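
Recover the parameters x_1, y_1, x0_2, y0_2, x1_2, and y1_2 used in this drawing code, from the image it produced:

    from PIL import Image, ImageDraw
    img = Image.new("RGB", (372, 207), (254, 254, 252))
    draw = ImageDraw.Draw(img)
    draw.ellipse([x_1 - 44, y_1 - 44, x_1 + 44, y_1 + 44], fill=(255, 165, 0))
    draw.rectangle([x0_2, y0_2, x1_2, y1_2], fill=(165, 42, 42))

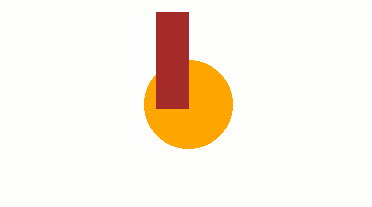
x_1 = 188
y_1 = 104
x0_2 = 156
y0_2 = 12
x1_2 = 188
y1_2 = 108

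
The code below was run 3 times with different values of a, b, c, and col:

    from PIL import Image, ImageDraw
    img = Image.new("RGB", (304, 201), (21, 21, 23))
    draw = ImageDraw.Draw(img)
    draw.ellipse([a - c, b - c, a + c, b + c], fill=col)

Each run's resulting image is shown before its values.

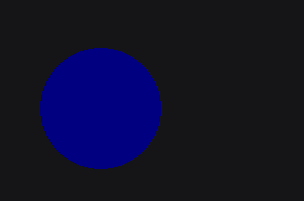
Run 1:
a = 100; b = 108; c = 60; col = 'navy'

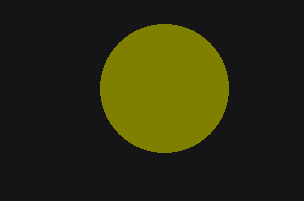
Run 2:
a = 164; b = 88; c = 64; col = 'olive'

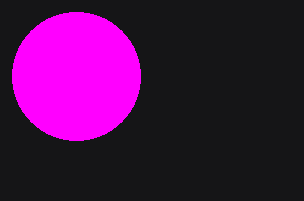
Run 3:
a = 76
b = 76
c = 64
col = 'magenta'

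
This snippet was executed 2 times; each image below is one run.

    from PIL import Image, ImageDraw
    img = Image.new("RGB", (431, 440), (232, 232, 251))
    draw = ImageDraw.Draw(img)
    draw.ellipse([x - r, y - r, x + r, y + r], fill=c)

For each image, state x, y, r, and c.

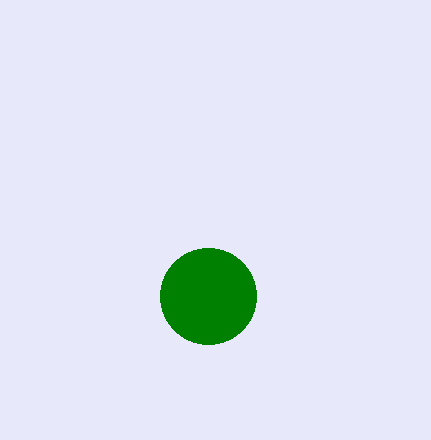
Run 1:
x = 208; y = 296; r = 48; c = 'green'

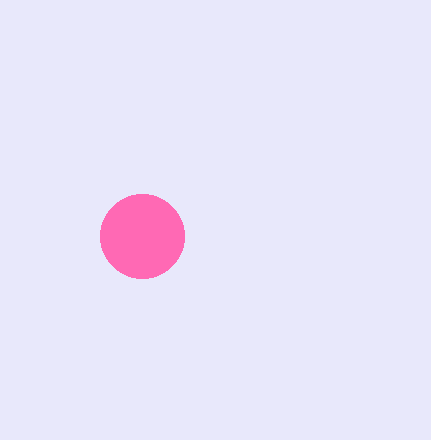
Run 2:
x = 142
y = 236
r = 42
c = 'hotpink'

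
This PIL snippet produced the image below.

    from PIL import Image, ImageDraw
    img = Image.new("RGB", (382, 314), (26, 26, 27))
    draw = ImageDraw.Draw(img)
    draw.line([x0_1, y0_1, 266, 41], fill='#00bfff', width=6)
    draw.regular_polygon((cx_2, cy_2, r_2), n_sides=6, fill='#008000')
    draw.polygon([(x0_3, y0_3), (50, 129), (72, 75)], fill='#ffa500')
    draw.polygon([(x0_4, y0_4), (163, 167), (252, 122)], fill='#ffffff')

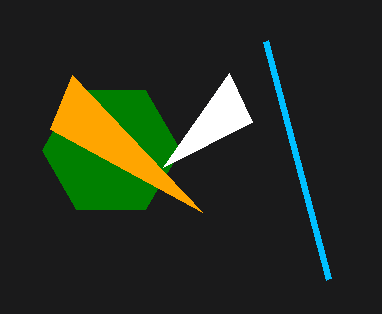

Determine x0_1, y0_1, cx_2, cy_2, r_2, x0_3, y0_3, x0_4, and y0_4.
x0_1 = 329; y0_1 = 279; cx_2 = 111; cy_2 = 150; r_2 = 69; x0_3 = 202; y0_3 = 212; x0_4 = 229; y0_4 = 73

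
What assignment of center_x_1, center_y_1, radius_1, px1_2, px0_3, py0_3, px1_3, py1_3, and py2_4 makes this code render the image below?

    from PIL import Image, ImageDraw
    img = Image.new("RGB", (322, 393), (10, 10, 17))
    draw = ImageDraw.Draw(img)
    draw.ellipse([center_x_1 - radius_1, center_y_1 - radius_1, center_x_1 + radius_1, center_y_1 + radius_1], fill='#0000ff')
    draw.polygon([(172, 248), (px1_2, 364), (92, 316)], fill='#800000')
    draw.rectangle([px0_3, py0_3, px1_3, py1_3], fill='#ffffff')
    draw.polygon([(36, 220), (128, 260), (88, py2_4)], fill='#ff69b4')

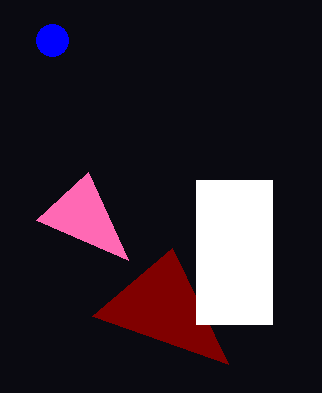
center_x_1 = 52; center_y_1 = 40; radius_1 = 16; px1_2 = 228; px0_3 = 196; py0_3 = 180; px1_3 = 272; py1_3 = 324; py2_4 = 172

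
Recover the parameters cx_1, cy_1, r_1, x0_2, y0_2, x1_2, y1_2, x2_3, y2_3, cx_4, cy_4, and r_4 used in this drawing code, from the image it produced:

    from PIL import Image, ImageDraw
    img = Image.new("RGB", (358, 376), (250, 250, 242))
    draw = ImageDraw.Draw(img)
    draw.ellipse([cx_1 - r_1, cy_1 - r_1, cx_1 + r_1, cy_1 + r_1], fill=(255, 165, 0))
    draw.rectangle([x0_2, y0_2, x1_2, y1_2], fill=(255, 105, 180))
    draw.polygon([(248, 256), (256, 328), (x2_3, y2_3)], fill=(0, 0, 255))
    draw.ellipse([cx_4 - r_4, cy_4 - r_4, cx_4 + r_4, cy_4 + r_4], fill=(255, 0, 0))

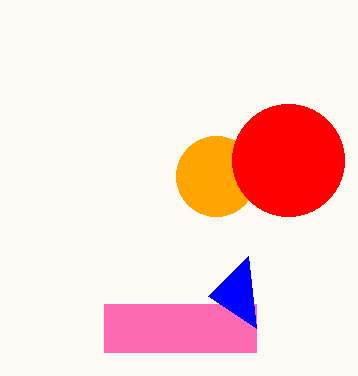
cx_1 = 216, cy_1 = 176, r_1 = 40, x0_2 = 104, y0_2 = 304, x1_2 = 256, y1_2 = 352, x2_3 = 208, y2_3 = 296, cx_4 = 288, cy_4 = 160, r_4 = 56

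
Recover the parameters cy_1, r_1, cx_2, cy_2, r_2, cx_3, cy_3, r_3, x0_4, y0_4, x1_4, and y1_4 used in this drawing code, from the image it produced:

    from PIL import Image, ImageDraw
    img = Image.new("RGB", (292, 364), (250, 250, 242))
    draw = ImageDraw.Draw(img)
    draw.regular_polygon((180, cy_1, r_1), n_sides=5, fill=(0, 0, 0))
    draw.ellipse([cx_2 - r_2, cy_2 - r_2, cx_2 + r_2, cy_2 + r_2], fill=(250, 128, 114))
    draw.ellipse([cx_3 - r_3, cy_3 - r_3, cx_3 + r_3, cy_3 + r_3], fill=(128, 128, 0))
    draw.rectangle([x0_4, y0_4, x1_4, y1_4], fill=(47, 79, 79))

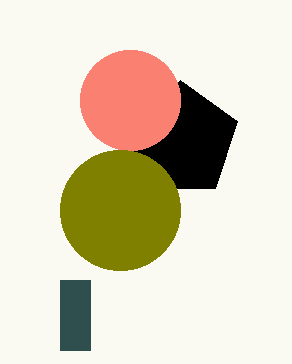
cy_1 = 140, r_1 = 60, cx_2 = 130, cy_2 = 100, r_2 = 50, cx_3 = 120, cy_3 = 210, r_3 = 60, x0_4 = 60, y0_4 = 280, x1_4 = 90, y1_4 = 350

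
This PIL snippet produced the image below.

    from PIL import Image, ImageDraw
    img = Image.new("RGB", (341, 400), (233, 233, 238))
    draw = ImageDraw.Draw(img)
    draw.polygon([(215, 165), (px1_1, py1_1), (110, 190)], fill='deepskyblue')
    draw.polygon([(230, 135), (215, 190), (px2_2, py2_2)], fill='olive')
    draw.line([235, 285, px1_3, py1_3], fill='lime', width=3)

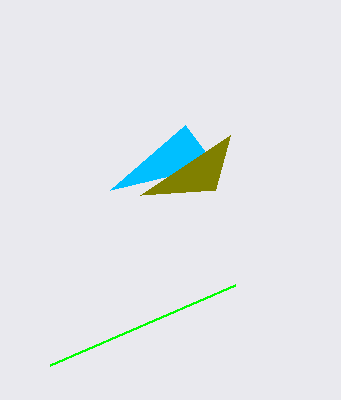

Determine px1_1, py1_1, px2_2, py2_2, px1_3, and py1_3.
px1_1 = 185, py1_1 = 125, px2_2 = 140, py2_2 = 195, px1_3 = 50, py1_3 = 365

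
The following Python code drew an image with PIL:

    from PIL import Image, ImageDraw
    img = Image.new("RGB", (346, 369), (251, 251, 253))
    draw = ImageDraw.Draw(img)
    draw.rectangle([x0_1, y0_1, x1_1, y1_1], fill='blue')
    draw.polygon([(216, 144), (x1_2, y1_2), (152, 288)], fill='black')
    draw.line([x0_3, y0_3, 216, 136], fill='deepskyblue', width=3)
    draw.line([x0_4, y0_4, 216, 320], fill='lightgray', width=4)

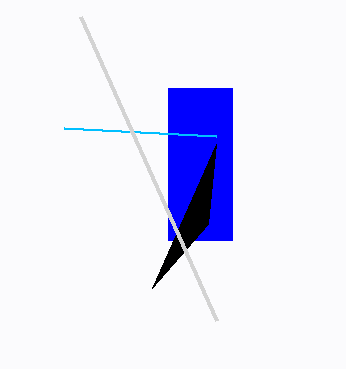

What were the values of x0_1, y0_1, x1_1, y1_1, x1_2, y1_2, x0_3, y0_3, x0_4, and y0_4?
x0_1 = 168, y0_1 = 88, x1_1 = 232, y1_1 = 240, x1_2 = 208, y1_2 = 224, x0_3 = 64, y0_3 = 128, x0_4 = 80, y0_4 = 16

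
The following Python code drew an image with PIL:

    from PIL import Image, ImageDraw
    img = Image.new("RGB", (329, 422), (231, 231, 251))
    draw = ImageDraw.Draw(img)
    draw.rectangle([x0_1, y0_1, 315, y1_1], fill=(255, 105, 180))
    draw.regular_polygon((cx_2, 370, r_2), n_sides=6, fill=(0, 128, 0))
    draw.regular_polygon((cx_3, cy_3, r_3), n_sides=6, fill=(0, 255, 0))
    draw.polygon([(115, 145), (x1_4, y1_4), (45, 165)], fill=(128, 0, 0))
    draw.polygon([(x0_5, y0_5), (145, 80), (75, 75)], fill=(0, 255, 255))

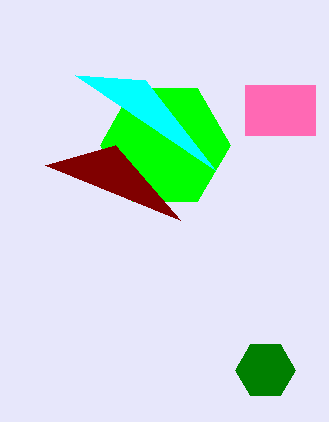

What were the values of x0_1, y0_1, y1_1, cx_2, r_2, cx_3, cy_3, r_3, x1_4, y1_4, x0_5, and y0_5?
x0_1 = 245; y0_1 = 85; y1_1 = 135; cx_2 = 265; r_2 = 30; cx_3 = 165; cy_3 = 145; r_3 = 65; x1_4 = 180; y1_4 = 220; x0_5 = 215; y0_5 = 170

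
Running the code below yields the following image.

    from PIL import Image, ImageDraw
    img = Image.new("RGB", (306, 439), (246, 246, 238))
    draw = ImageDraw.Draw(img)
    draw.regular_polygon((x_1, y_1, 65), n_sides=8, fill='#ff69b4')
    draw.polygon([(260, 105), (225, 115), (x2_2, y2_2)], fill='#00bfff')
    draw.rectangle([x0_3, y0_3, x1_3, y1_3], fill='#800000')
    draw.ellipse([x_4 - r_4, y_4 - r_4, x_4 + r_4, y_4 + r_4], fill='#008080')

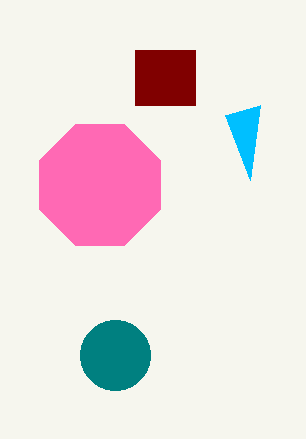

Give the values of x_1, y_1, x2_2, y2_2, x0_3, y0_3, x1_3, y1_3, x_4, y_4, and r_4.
x_1 = 100, y_1 = 185, x2_2 = 250, y2_2 = 180, x0_3 = 135, y0_3 = 50, x1_3 = 195, y1_3 = 105, x_4 = 115, y_4 = 355, r_4 = 35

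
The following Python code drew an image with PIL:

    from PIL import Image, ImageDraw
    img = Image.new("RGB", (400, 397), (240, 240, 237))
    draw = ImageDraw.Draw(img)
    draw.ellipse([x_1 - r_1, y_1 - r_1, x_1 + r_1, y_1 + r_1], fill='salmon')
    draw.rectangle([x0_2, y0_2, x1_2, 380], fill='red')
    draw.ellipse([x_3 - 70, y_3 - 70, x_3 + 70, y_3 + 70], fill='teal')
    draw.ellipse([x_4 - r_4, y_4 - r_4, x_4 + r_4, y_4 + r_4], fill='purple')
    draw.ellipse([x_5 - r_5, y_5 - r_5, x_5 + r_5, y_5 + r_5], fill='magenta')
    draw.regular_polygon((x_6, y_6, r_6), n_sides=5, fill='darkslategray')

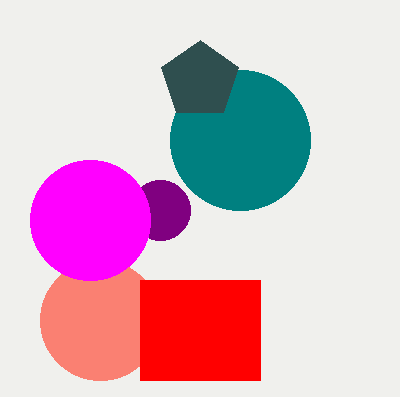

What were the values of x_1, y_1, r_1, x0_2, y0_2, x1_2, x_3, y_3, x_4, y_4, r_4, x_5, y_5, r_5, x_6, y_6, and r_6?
x_1 = 100
y_1 = 320
r_1 = 60
x0_2 = 140
y0_2 = 280
x1_2 = 260
x_3 = 240
y_3 = 140
x_4 = 160
y_4 = 210
r_4 = 30
x_5 = 90
y_5 = 220
r_5 = 60
x_6 = 200
y_6 = 80
r_6 = 40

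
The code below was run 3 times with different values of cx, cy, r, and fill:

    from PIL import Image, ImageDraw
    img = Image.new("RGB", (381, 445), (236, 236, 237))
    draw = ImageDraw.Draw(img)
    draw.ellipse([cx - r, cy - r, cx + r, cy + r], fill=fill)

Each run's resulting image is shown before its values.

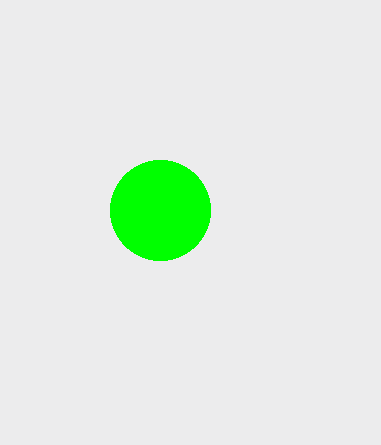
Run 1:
cx = 160
cy = 210
r = 50
fill = 'lime'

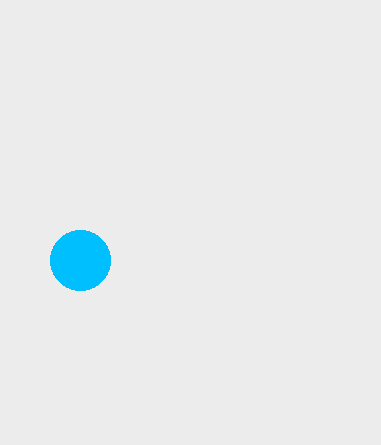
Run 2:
cx = 80; cy = 260; r = 30; fill = 'deepskyblue'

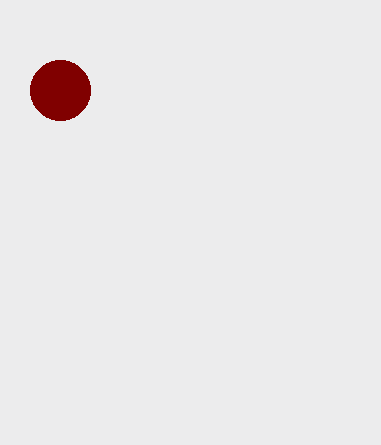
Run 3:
cx = 60, cy = 90, r = 30, fill = 'maroon'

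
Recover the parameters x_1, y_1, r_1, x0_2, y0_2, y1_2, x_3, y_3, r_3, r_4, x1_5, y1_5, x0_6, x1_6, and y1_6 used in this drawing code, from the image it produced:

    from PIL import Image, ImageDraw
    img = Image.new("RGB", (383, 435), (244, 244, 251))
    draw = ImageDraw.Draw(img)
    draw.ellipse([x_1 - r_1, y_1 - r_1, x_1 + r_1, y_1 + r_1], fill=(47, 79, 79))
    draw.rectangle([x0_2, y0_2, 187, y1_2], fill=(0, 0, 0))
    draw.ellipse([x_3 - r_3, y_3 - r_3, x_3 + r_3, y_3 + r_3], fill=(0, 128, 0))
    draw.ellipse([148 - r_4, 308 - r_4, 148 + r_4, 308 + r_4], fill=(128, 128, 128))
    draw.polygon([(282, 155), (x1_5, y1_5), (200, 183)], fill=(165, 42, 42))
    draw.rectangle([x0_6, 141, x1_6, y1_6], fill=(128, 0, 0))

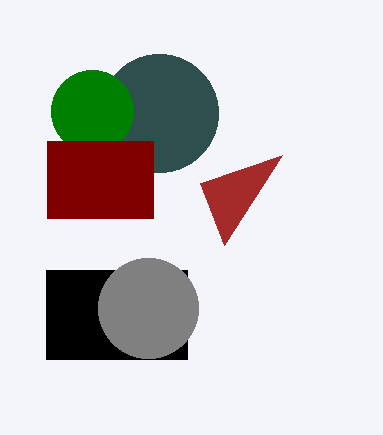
x_1 = 159; y_1 = 113; r_1 = 59; x0_2 = 46; y0_2 = 270; y1_2 = 359; x_3 = 92; y_3 = 111; r_3 = 41; r_4 = 50; x1_5 = 224; y1_5 = 245; x0_6 = 47; x1_6 = 153; y1_6 = 218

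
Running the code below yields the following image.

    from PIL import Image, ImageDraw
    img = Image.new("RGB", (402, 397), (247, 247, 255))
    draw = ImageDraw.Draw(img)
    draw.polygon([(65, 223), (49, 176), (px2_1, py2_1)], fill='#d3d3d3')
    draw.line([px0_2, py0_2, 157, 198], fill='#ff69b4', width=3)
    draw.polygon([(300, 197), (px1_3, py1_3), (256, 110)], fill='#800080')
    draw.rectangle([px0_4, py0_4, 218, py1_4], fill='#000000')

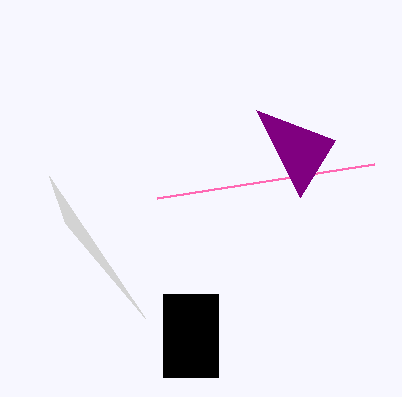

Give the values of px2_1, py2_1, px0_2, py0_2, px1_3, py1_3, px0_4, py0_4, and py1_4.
px2_1 = 145; py2_1 = 318; px0_2 = 374; py0_2 = 164; px1_3 = 335; py1_3 = 140; px0_4 = 163; py0_4 = 294; py1_4 = 377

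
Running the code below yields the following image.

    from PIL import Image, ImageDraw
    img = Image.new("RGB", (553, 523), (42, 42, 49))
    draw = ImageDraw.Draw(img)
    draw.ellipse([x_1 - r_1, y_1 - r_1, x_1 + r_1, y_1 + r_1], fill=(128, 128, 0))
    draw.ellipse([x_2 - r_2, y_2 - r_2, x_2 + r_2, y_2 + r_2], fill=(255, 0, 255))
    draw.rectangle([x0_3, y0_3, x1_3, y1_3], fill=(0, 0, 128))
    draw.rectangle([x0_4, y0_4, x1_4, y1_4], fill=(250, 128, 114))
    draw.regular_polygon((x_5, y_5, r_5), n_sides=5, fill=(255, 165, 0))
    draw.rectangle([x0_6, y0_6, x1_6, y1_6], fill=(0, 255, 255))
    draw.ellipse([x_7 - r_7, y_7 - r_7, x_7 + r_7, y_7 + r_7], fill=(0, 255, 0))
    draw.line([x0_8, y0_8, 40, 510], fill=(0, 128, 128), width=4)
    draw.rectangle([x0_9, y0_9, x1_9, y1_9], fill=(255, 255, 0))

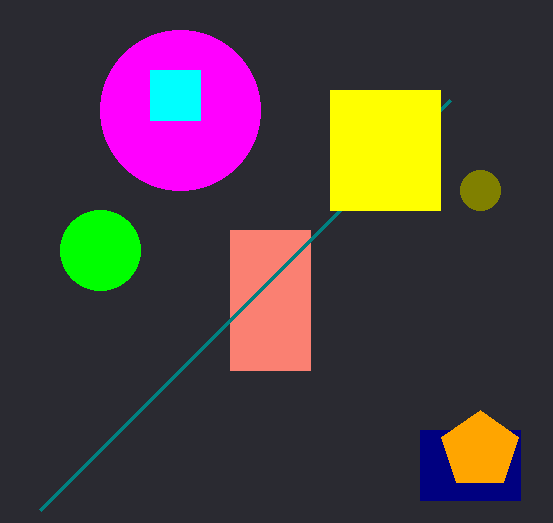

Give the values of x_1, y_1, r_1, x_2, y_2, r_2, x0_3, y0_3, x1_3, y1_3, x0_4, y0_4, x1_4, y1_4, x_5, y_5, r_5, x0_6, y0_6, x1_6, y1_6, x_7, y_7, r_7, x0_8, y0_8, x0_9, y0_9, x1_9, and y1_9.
x_1 = 480; y_1 = 190; r_1 = 20; x_2 = 180; y_2 = 110; r_2 = 80; x0_3 = 420; y0_3 = 430; x1_3 = 520; y1_3 = 500; x0_4 = 230; y0_4 = 230; x1_4 = 310; y1_4 = 370; x_5 = 480; y_5 = 450; r_5 = 40; x0_6 = 150; y0_6 = 70; x1_6 = 200; y1_6 = 120; x_7 = 100; y_7 = 250; r_7 = 40; x0_8 = 450; y0_8 = 100; x0_9 = 330; y0_9 = 90; x1_9 = 440; y1_9 = 210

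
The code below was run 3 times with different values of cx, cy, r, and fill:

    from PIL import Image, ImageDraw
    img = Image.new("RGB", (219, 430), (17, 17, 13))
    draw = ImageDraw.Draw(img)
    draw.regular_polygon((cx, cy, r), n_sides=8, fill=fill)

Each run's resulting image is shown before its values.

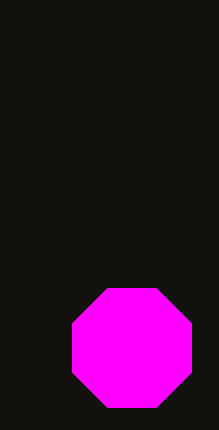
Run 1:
cx = 132; cy = 348; r = 64; fill = 'magenta'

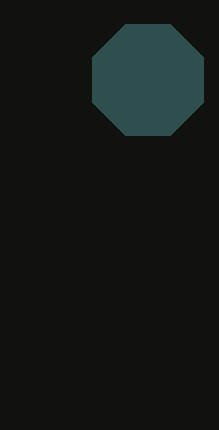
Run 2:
cx = 148, cy = 80, r = 60, fill = 'darkslategray'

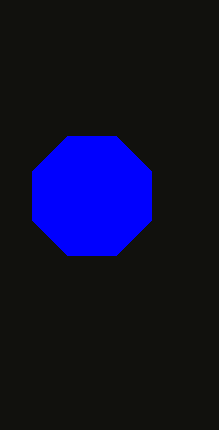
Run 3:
cx = 92; cy = 196; r = 64; fill = 'blue'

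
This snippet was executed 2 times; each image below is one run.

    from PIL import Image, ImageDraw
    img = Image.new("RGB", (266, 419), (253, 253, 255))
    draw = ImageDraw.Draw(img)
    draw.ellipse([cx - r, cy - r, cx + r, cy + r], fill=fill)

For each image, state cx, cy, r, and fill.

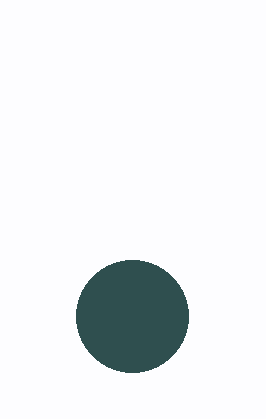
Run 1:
cx = 132; cy = 316; r = 56; fill = 'darkslategray'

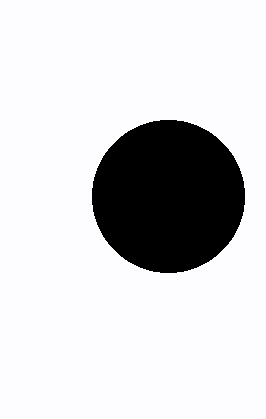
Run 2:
cx = 168
cy = 196
r = 76
fill = 'black'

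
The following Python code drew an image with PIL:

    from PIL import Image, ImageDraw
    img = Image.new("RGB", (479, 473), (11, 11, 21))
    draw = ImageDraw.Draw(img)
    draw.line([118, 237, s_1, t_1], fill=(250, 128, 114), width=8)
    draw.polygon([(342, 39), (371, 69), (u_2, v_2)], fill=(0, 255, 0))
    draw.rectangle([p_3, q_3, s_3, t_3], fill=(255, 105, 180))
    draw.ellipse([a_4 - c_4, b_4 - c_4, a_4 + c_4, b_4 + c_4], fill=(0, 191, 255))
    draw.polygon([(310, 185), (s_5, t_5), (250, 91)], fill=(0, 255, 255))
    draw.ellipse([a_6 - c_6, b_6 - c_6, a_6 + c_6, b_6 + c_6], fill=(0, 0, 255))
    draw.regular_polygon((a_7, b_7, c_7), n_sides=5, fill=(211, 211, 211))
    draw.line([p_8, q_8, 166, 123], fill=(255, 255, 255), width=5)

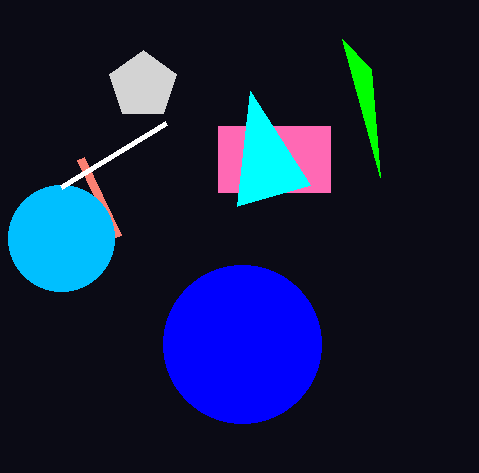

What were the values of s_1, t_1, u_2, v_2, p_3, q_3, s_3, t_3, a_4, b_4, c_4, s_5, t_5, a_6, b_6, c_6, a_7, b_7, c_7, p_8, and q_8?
s_1 = 81, t_1 = 159, u_2 = 380, v_2 = 177, p_3 = 218, q_3 = 126, s_3 = 330, t_3 = 192, a_4 = 61, b_4 = 238, c_4 = 53, s_5 = 237, t_5 = 206, a_6 = 242, b_6 = 344, c_6 = 79, a_7 = 143, b_7 = 85, c_7 = 35, p_8 = 61, q_8 = 187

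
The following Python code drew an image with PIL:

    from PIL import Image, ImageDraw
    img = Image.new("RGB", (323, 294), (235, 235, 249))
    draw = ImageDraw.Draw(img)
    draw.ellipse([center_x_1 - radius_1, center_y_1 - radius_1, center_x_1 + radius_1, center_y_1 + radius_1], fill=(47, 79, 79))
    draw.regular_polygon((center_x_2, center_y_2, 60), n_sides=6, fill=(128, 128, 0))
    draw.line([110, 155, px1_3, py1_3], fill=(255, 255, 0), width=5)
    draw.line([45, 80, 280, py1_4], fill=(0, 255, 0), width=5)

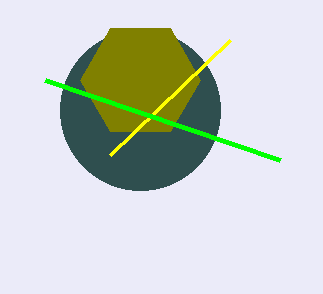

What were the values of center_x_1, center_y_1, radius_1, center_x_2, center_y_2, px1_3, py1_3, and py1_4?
center_x_1 = 140, center_y_1 = 110, radius_1 = 80, center_x_2 = 140, center_y_2 = 80, px1_3 = 230, py1_3 = 40, py1_4 = 160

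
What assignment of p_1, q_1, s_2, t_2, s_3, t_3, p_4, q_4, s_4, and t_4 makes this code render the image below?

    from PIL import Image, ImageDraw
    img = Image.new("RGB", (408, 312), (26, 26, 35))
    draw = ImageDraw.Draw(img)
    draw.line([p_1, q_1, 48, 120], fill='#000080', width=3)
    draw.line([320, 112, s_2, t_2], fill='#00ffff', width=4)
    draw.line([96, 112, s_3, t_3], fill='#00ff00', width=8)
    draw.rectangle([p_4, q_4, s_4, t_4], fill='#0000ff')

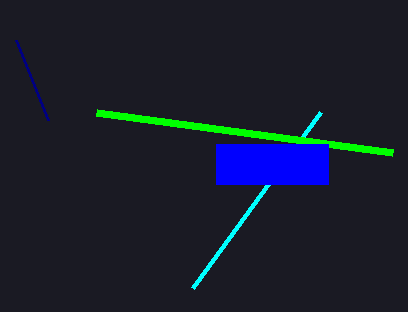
p_1 = 16; q_1 = 40; s_2 = 192; t_2 = 288; s_3 = 392; t_3 = 152; p_4 = 216; q_4 = 144; s_4 = 328; t_4 = 184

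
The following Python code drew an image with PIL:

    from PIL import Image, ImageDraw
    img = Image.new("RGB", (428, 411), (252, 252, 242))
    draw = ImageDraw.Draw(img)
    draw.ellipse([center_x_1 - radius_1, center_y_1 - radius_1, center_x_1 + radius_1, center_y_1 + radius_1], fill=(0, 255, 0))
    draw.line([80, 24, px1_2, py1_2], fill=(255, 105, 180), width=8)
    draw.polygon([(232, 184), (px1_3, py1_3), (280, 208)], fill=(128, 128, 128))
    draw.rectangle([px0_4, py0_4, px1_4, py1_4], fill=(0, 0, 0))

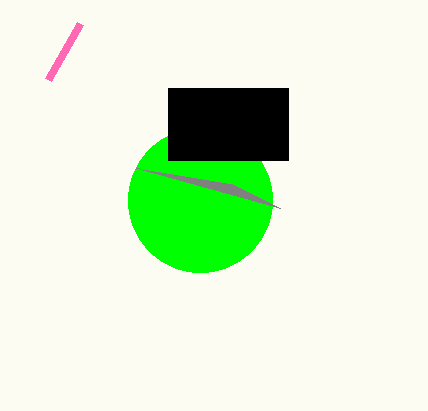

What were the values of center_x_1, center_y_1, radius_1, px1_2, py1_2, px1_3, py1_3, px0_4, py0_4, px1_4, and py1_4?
center_x_1 = 200; center_y_1 = 200; radius_1 = 72; px1_2 = 48; py1_2 = 80; px1_3 = 136; py1_3 = 168; px0_4 = 168; py0_4 = 88; px1_4 = 288; py1_4 = 160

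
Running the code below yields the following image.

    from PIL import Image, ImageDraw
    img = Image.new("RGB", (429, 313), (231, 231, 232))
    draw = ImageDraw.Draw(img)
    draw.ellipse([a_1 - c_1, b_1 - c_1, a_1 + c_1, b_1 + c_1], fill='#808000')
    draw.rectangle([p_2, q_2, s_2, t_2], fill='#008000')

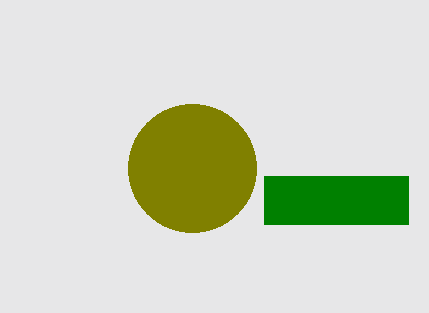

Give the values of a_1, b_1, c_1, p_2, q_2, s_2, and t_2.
a_1 = 192; b_1 = 168; c_1 = 64; p_2 = 264; q_2 = 176; s_2 = 408; t_2 = 224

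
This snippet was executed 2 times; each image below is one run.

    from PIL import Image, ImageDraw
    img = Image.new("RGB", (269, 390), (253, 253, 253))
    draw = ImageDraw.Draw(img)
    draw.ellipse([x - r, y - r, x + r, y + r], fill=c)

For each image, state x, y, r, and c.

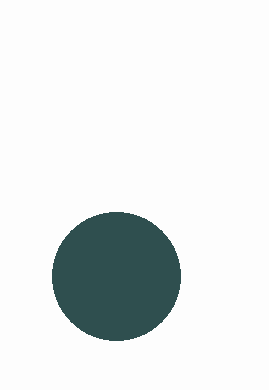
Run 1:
x = 116, y = 276, r = 64, c = 'darkslategray'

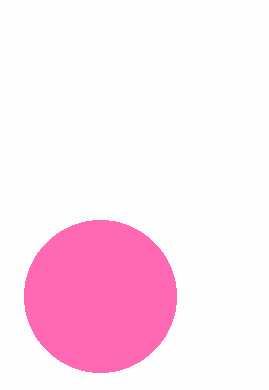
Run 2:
x = 100, y = 296, r = 76, c = 'hotpink'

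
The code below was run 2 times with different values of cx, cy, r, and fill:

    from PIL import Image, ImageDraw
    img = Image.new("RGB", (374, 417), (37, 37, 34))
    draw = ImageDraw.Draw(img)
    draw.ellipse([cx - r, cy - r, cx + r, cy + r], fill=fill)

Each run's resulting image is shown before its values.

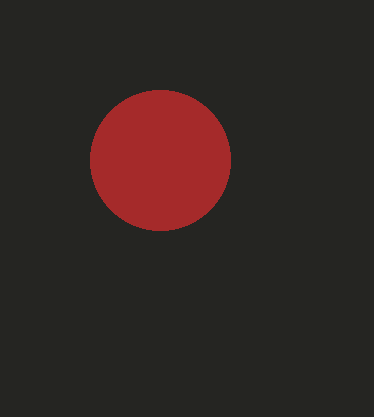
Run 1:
cx = 160; cy = 160; r = 70; fill = 'brown'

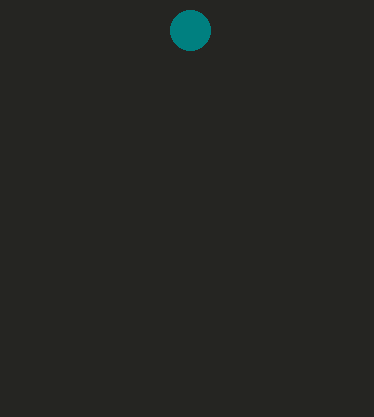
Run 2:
cx = 190, cy = 30, r = 20, fill = 'teal'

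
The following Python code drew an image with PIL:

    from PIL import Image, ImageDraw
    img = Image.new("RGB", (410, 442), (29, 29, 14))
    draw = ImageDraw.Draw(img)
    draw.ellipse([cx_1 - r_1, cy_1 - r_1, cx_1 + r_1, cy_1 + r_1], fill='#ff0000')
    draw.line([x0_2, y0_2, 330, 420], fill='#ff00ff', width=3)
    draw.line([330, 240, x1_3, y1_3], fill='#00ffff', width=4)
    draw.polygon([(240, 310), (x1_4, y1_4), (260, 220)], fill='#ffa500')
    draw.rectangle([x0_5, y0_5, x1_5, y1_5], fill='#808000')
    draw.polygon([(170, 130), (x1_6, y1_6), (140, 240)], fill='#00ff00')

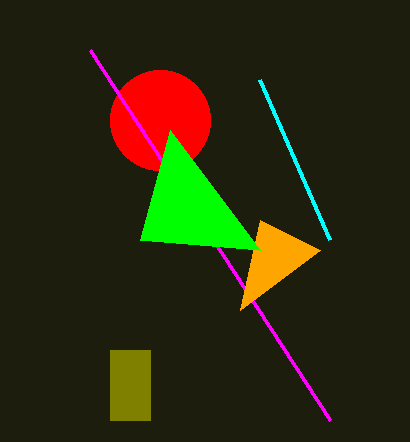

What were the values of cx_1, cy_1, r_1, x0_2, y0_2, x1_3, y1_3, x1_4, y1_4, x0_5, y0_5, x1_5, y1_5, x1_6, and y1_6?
cx_1 = 160
cy_1 = 120
r_1 = 50
x0_2 = 90
y0_2 = 50
x1_3 = 260
y1_3 = 80
x1_4 = 320
y1_4 = 250
x0_5 = 110
y0_5 = 350
x1_5 = 150
y1_5 = 420
x1_6 = 260
y1_6 = 250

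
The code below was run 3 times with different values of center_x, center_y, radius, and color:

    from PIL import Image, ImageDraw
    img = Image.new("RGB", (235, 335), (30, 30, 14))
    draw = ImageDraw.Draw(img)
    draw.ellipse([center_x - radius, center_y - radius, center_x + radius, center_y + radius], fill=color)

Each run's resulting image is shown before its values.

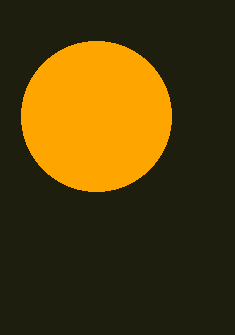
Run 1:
center_x = 96; center_y = 116; radius = 75; color = 'orange'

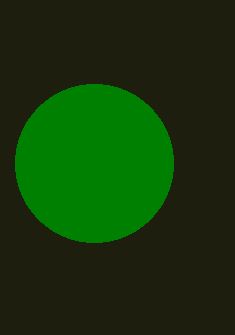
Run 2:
center_x = 94, center_y = 163, radius = 79, color = 'green'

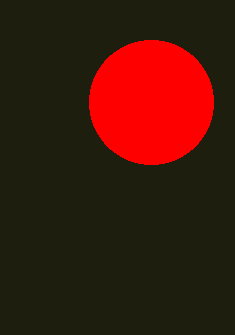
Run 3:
center_x = 151
center_y = 102
radius = 62
color = 'red'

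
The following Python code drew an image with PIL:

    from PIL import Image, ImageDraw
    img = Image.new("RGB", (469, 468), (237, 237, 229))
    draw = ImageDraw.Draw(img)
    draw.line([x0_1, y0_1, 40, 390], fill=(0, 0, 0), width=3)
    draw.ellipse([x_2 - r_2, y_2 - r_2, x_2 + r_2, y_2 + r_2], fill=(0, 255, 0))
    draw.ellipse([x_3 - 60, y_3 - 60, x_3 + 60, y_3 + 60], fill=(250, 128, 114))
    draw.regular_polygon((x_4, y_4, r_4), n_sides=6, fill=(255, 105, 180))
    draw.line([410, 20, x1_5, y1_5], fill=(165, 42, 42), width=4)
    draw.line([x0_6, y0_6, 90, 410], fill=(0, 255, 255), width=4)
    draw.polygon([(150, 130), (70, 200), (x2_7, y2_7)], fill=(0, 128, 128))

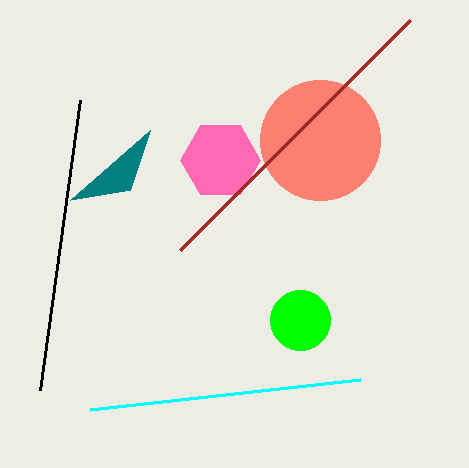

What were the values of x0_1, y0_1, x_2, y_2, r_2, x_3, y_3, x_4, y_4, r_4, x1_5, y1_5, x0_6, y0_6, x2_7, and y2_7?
x0_1 = 80; y0_1 = 100; x_2 = 300; y_2 = 320; r_2 = 30; x_3 = 320; y_3 = 140; x_4 = 220; y_4 = 160; r_4 = 40; x1_5 = 180; y1_5 = 250; x0_6 = 360; y0_6 = 380; x2_7 = 130; y2_7 = 190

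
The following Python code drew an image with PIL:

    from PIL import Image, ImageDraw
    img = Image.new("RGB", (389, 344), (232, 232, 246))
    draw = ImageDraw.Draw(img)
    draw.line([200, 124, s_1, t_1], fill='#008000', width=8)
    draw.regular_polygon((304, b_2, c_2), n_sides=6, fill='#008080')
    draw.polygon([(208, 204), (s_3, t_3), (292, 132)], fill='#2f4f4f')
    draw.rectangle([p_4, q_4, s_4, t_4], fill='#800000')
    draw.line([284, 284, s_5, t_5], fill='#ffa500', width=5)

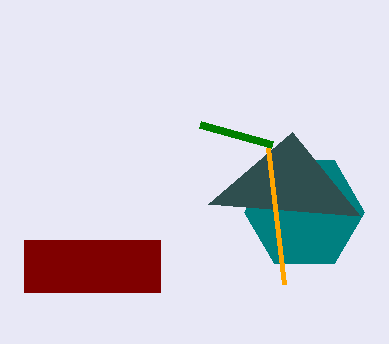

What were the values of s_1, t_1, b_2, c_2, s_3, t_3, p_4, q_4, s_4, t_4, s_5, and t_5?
s_1 = 272; t_1 = 144; b_2 = 212; c_2 = 60; s_3 = 360; t_3 = 216; p_4 = 24; q_4 = 240; s_4 = 160; t_4 = 292; s_5 = 268; t_5 = 148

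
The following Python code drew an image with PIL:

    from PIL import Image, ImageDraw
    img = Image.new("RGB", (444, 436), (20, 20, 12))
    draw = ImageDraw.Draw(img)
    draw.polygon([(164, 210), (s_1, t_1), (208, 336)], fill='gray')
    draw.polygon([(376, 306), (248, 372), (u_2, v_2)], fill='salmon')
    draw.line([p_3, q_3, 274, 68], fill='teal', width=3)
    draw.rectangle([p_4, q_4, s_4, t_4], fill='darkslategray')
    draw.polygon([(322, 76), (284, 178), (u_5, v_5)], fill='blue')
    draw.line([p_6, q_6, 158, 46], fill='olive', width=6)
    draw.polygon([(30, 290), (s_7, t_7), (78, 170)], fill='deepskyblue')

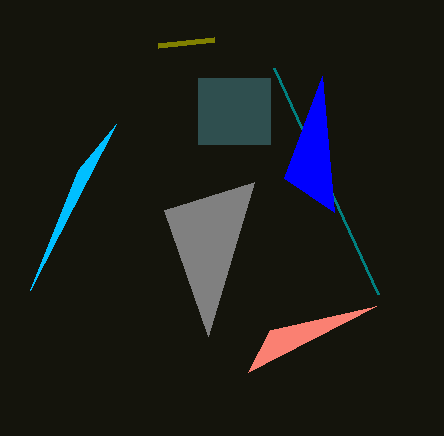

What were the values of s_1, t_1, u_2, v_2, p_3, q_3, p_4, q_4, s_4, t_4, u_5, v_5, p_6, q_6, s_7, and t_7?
s_1 = 254, t_1 = 182, u_2 = 270, v_2 = 330, p_3 = 378, q_3 = 294, p_4 = 198, q_4 = 78, s_4 = 270, t_4 = 144, u_5 = 334, v_5 = 212, p_6 = 214, q_6 = 40, s_7 = 116, t_7 = 124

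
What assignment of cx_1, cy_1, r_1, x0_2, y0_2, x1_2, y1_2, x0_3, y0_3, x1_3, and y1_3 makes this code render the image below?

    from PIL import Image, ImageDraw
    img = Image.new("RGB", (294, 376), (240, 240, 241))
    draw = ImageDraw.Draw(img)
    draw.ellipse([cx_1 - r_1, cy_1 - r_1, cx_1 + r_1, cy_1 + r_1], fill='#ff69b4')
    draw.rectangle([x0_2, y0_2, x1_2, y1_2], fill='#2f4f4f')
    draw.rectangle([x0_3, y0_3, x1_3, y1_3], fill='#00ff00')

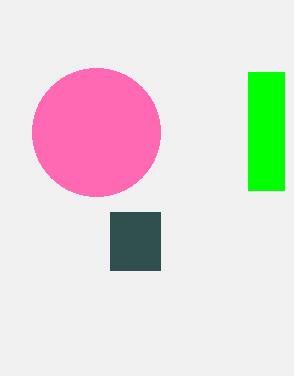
cx_1 = 96, cy_1 = 132, r_1 = 64, x0_2 = 110, y0_2 = 212, x1_2 = 160, y1_2 = 270, x0_3 = 248, y0_3 = 72, x1_3 = 284, y1_3 = 190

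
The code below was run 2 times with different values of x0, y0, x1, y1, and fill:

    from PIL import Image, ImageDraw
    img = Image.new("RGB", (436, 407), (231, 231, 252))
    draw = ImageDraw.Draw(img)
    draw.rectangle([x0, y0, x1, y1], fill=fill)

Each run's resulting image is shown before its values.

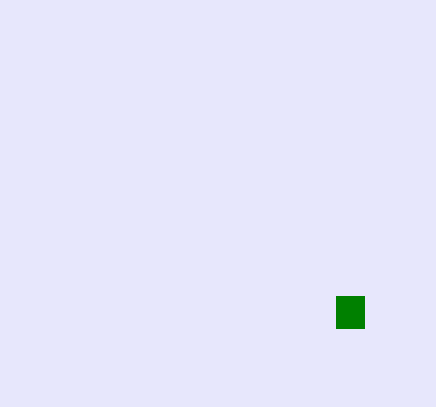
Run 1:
x0 = 336, y0 = 296, x1 = 364, y1 = 328, fill = 'green'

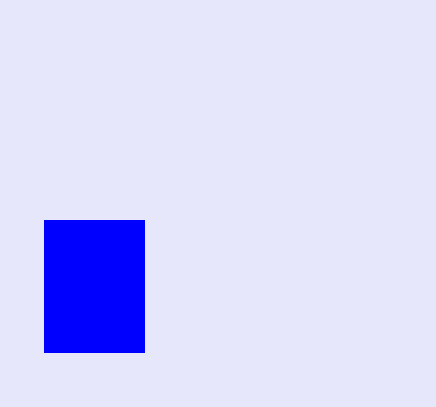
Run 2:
x0 = 44; y0 = 220; x1 = 144; y1 = 352; fill = 'blue'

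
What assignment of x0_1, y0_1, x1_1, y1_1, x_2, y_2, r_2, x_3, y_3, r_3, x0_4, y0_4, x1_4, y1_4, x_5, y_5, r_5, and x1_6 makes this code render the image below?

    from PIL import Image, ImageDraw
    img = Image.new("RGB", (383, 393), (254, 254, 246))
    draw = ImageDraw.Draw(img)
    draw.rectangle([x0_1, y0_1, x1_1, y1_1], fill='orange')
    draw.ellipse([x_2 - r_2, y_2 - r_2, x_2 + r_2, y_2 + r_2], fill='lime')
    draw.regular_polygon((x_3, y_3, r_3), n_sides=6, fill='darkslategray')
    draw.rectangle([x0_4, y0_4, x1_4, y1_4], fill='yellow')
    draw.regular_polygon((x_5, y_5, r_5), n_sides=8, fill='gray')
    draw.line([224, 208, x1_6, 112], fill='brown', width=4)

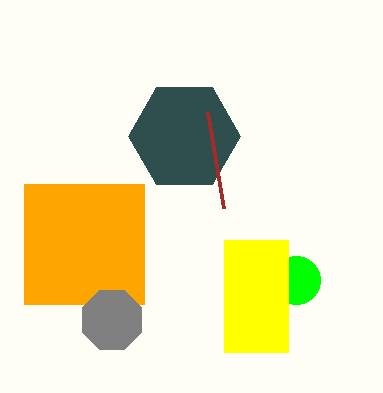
x0_1 = 24
y0_1 = 184
x1_1 = 144
y1_1 = 304
x_2 = 296
y_2 = 280
r_2 = 24
x_3 = 184
y_3 = 136
r_3 = 56
x0_4 = 224
y0_4 = 240
x1_4 = 288
y1_4 = 352
x_5 = 112
y_5 = 320
r_5 = 32
x1_6 = 208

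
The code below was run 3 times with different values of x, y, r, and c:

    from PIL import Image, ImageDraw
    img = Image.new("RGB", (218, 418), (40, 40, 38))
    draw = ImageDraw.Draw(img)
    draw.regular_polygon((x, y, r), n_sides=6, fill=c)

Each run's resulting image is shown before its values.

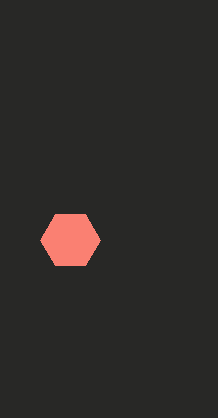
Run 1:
x = 70
y = 240
r = 30
c = 'salmon'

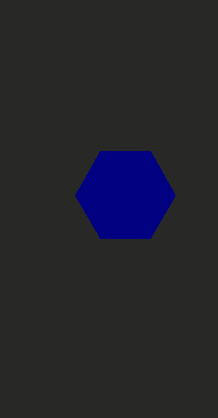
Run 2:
x = 125, y = 195, r = 50, c = 'navy'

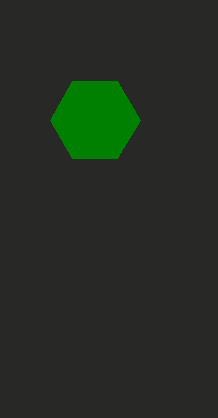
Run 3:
x = 95
y = 120
r = 45
c = 'green'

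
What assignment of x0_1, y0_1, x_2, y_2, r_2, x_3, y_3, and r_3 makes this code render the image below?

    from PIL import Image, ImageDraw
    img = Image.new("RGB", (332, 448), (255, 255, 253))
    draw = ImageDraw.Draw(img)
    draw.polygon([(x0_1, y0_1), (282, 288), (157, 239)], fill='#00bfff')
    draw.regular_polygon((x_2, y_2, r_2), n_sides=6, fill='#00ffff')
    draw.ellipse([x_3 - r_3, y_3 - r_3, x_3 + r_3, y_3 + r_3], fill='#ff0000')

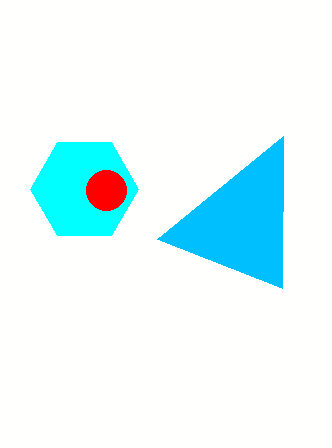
x0_1 = 283
y0_1 = 136
x_2 = 84
y_2 = 189
r_2 = 54
x_3 = 106
y_3 = 190
r_3 = 20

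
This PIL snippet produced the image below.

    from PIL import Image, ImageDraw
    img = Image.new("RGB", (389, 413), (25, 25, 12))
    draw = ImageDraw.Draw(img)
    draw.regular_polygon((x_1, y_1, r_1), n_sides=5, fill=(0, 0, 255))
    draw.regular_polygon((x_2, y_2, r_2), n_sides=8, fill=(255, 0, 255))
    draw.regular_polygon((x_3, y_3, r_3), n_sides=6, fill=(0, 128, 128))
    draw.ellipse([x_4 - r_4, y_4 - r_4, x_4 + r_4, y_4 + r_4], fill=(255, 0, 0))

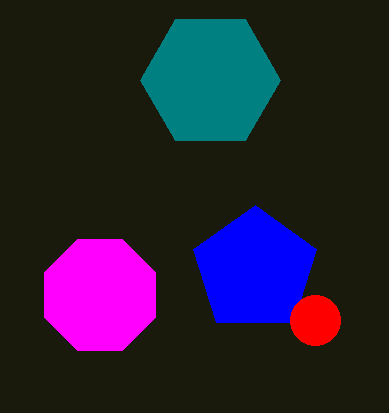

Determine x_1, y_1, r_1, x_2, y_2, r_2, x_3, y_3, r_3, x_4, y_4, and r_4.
x_1 = 255; y_1 = 270; r_1 = 65; x_2 = 100; y_2 = 295; r_2 = 60; x_3 = 210; y_3 = 80; r_3 = 70; x_4 = 315; y_4 = 320; r_4 = 25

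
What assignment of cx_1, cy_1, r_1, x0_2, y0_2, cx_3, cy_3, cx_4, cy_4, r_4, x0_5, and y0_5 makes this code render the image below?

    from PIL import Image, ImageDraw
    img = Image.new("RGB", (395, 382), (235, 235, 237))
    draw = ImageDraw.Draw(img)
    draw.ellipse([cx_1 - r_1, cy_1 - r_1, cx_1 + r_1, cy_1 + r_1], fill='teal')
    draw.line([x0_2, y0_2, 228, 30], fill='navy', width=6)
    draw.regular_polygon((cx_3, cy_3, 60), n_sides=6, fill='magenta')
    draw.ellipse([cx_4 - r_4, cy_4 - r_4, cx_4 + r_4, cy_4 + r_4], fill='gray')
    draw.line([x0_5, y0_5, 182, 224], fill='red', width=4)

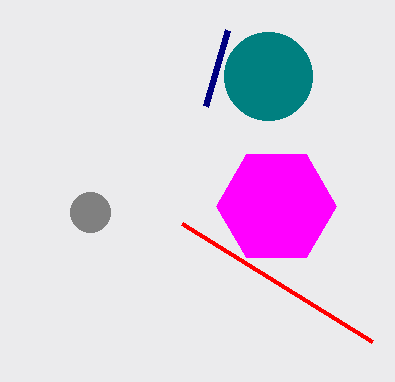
cx_1 = 268
cy_1 = 76
r_1 = 44
x0_2 = 206
y0_2 = 106
cx_3 = 276
cy_3 = 206
cx_4 = 90
cy_4 = 212
r_4 = 20
x0_5 = 372
y0_5 = 342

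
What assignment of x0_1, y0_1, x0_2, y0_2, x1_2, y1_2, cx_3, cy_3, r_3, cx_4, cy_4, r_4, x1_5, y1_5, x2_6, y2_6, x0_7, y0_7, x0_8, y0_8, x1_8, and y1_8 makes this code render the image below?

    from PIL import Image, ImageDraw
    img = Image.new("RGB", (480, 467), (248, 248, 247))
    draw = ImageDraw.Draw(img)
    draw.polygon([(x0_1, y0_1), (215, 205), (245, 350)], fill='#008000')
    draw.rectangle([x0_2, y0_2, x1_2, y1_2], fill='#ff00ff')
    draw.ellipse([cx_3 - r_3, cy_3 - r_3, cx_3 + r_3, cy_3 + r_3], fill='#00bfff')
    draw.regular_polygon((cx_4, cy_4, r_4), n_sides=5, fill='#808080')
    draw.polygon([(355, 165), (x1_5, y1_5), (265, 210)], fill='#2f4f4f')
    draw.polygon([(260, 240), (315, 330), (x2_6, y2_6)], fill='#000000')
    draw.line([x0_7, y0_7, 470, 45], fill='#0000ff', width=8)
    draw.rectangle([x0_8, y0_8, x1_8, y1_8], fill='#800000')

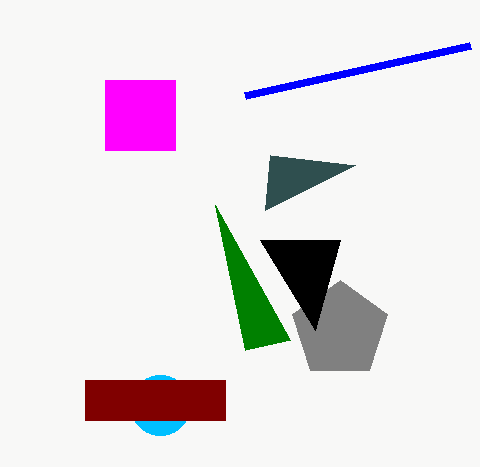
x0_1 = 290, y0_1 = 340, x0_2 = 105, y0_2 = 80, x1_2 = 175, y1_2 = 150, cx_3 = 160, cy_3 = 405, r_3 = 30, cx_4 = 340, cy_4 = 330, r_4 = 50, x1_5 = 270, y1_5 = 155, x2_6 = 340, y2_6 = 240, x0_7 = 245, y0_7 = 95, x0_8 = 85, y0_8 = 380, x1_8 = 225, y1_8 = 420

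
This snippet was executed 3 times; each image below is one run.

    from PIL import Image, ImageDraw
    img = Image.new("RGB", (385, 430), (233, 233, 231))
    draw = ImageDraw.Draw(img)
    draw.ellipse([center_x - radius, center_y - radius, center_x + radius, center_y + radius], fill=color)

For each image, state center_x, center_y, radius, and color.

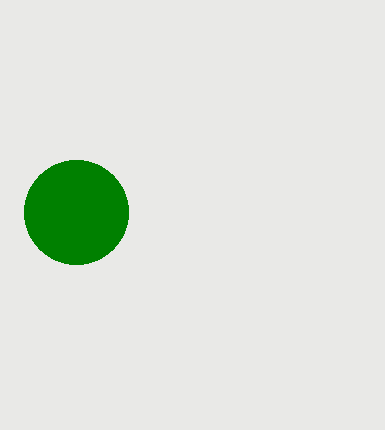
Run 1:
center_x = 76
center_y = 212
radius = 52
color = 'green'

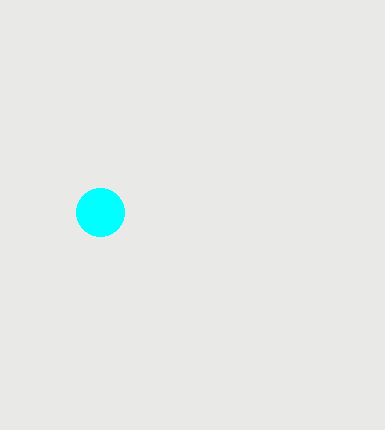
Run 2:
center_x = 100, center_y = 212, radius = 24, color = 'cyan'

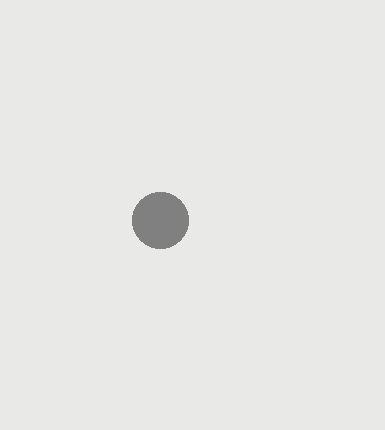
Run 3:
center_x = 160, center_y = 220, radius = 28, color = 'gray'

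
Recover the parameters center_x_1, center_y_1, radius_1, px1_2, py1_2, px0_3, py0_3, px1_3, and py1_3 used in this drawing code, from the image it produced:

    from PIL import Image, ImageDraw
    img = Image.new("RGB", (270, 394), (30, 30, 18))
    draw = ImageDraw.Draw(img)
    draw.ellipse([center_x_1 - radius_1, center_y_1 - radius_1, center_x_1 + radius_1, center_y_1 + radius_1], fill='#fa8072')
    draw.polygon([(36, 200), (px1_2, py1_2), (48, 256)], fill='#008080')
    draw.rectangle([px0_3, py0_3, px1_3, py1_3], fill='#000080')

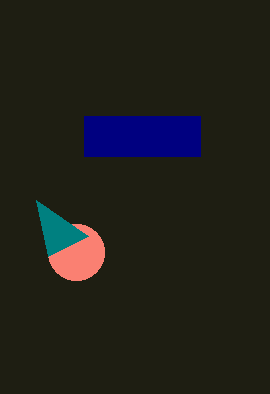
center_x_1 = 76; center_y_1 = 252; radius_1 = 28; px1_2 = 88; py1_2 = 236; px0_3 = 84; py0_3 = 116; px1_3 = 200; py1_3 = 156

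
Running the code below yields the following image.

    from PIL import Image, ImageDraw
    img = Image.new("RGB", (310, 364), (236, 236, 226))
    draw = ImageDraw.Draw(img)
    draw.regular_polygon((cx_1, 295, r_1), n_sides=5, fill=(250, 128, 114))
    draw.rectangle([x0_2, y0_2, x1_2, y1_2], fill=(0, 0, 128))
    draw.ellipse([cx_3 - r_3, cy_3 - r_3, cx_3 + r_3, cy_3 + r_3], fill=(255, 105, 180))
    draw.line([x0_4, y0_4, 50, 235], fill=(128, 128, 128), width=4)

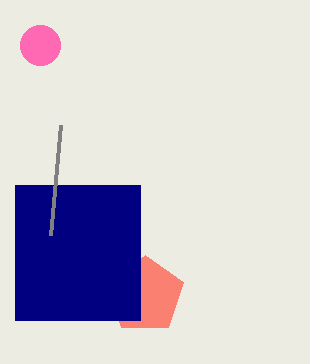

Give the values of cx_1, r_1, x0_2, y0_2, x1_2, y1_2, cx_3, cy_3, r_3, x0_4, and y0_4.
cx_1 = 145
r_1 = 40
x0_2 = 15
y0_2 = 185
x1_2 = 140
y1_2 = 320
cx_3 = 40
cy_3 = 45
r_3 = 20
x0_4 = 60
y0_4 = 125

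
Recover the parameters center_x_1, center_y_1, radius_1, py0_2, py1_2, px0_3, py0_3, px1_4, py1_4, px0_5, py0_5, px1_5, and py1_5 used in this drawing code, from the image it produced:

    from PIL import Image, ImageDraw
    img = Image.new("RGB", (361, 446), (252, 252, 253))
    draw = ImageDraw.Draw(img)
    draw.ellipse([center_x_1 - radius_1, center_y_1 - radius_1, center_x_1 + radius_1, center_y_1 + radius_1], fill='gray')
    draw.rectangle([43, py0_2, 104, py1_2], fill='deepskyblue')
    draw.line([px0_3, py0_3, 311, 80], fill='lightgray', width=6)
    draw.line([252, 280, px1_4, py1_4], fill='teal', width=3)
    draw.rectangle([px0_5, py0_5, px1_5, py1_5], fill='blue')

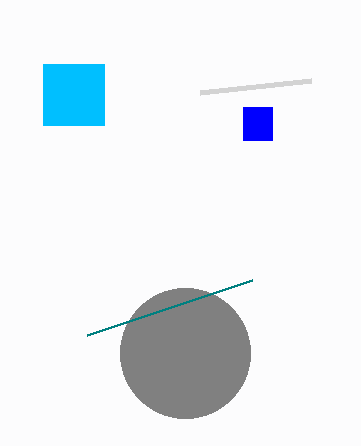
center_x_1 = 185, center_y_1 = 353, radius_1 = 65, py0_2 = 64, py1_2 = 125, px0_3 = 200, py0_3 = 92, px1_4 = 87, py1_4 = 335, px0_5 = 243, py0_5 = 107, px1_5 = 272, py1_5 = 140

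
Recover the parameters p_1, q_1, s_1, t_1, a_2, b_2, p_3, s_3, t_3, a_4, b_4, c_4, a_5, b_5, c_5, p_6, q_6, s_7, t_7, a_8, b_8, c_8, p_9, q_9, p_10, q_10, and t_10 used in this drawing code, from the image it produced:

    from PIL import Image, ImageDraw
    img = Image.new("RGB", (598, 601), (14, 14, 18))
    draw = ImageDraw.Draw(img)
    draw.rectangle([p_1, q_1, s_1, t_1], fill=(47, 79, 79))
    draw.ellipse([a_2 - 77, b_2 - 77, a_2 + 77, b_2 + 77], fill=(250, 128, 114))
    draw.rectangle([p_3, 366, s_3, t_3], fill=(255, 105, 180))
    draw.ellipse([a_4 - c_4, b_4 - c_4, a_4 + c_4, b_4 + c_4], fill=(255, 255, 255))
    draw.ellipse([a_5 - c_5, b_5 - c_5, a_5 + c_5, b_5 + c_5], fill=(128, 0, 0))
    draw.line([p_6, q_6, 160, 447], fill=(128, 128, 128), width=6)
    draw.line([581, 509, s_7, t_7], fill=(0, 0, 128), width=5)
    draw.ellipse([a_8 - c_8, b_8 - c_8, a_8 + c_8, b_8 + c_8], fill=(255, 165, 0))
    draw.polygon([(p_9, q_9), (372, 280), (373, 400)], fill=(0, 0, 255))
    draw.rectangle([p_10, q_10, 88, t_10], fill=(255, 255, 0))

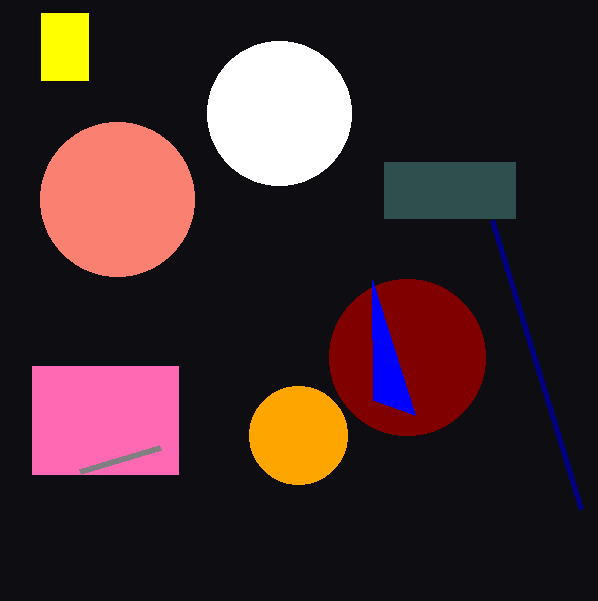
p_1 = 384, q_1 = 162, s_1 = 515, t_1 = 218, a_2 = 117, b_2 = 199, p_3 = 32, s_3 = 178, t_3 = 474, a_4 = 279, b_4 = 113, c_4 = 72, a_5 = 407, b_5 = 357, c_5 = 78, p_6 = 80, q_6 = 471, s_7 = 492, t_7 = 220, a_8 = 298, b_8 = 435, c_8 = 49, p_9 = 415, q_9 = 415, p_10 = 41, q_10 = 13, t_10 = 80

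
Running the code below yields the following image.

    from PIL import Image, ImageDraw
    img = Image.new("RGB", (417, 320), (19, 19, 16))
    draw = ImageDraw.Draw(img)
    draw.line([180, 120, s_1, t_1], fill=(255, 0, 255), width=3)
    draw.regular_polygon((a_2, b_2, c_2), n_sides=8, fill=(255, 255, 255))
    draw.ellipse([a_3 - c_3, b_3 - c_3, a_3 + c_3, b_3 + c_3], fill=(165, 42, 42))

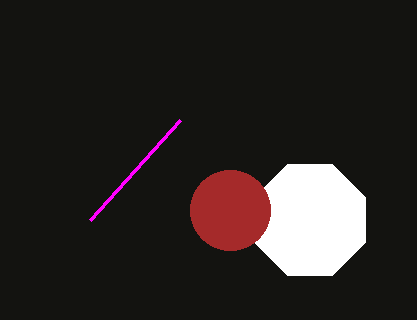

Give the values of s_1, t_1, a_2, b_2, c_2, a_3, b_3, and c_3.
s_1 = 90, t_1 = 220, a_2 = 310, b_2 = 220, c_2 = 60, a_3 = 230, b_3 = 210, c_3 = 40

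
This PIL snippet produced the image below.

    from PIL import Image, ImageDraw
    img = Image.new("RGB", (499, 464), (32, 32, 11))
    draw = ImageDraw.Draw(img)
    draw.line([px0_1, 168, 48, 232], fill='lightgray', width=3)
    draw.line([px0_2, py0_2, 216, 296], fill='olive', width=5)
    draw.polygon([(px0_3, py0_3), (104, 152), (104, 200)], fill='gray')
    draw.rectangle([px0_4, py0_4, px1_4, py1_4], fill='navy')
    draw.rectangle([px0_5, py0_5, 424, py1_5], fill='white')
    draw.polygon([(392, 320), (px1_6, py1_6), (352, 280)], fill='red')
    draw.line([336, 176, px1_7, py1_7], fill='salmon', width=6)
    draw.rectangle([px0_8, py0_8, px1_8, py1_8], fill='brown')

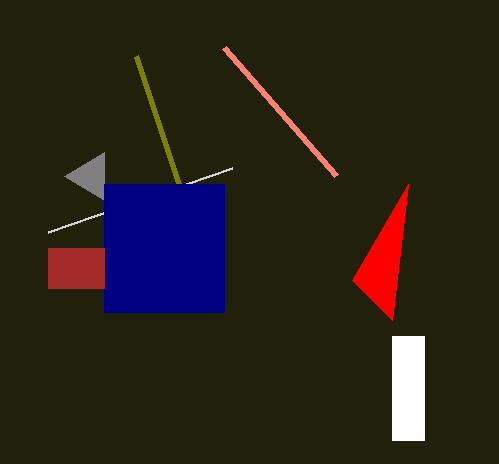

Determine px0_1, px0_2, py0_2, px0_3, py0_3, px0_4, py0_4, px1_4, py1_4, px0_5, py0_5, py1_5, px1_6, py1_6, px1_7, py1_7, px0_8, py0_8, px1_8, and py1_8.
px0_1 = 232, px0_2 = 136, py0_2 = 56, px0_3 = 64, py0_3 = 176, px0_4 = 104, py0_4 = 184, px1_4 = 224, py1_4 = 312, px0_5 = 392, py0_5 = 336, py1_5 = 440, px1_6 = 408, py1_6 = 184, px1_7 = 224, py1_7 = 48, px0_8 = 48, py0_8 = 248, px1_8 = 104, py1_8 = 288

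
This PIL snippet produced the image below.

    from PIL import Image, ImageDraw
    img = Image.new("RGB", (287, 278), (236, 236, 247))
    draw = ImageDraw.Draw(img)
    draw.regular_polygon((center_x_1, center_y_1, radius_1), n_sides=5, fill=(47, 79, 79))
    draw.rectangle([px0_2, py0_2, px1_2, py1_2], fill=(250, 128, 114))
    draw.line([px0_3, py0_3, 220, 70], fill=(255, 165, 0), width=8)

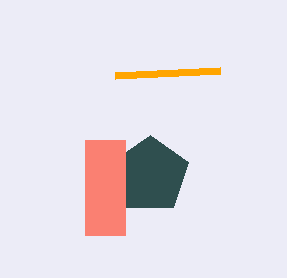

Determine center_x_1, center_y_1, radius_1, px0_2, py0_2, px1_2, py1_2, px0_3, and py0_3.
center_x_1 = 150; center_y_1 = 175; radius_1 = 40; px0_2 = 85; py0_2 = 140; px1_2 = 125; py1_2 = 235; px0_3 = 115; py0_3 = 75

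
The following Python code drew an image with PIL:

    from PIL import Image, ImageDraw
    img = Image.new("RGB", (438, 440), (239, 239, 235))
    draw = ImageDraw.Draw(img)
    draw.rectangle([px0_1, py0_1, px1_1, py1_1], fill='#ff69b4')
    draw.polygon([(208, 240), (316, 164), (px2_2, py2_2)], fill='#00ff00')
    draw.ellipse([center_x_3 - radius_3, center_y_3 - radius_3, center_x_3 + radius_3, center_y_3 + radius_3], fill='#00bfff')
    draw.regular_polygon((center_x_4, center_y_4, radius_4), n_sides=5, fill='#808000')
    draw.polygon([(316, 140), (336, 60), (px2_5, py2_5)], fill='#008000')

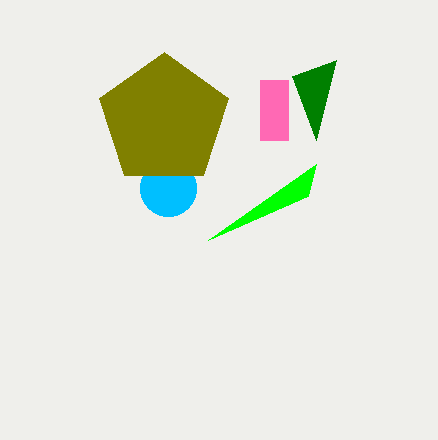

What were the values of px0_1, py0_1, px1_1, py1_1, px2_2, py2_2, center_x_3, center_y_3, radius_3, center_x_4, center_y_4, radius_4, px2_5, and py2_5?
px0_1 = 260; py0_1 = 80; px1_1 = 288; py1_1 = 140; px2_2 = 308; py2_2 = 196; center_x_3 = 168; center_y_3 = 188; radius_3 = 28; center_x_4 = 164; center_y_4 = 120; radius_4 = 68; px2_5 = 292; py2_5 = 76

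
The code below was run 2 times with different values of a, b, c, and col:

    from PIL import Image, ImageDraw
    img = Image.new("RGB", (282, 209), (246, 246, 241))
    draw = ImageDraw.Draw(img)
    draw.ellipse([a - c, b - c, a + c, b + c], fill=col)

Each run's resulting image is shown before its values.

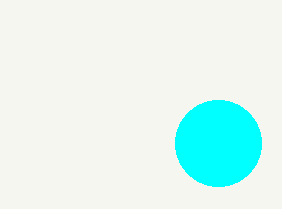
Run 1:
a = 218, b = 143, c = 43, col = 'cyan'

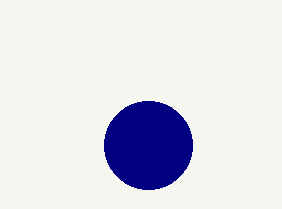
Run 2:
a = 148; b = 145; c = 44; col = 'navy'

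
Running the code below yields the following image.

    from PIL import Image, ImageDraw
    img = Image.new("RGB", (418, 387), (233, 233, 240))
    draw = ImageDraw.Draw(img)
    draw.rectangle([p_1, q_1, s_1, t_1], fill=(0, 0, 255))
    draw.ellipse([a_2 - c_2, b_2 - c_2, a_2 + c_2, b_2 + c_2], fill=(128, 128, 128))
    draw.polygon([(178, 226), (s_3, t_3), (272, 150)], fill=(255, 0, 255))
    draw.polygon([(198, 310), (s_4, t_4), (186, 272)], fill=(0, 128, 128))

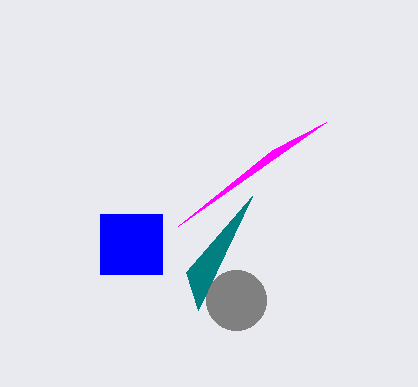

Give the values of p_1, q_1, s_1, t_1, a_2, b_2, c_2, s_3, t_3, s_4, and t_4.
p_1 = 100; q_1 = 214; s_1 = 162; t_1 = 274; a_2 = 236; b_2 = 300; c_2 = 30; s_3 = 326; t_3 = 122; s_4 = 252; t_4 = 196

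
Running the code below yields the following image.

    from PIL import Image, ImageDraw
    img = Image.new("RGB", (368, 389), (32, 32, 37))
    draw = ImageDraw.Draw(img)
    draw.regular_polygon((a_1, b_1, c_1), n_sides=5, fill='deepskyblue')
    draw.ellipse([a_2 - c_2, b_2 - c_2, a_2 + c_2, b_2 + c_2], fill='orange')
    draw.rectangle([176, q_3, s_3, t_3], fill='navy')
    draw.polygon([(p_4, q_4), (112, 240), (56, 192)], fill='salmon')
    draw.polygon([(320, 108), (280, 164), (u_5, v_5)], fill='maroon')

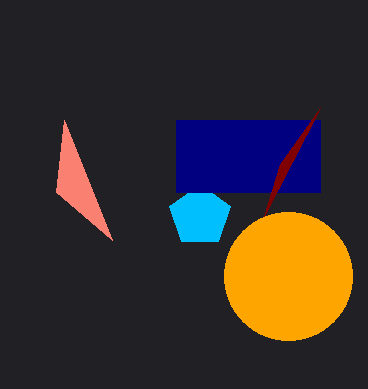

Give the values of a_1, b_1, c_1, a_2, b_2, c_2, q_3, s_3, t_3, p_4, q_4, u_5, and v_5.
a_1 = 200
b_1 = 216
c_1 = 32
a_2 = 288
b_2 = 276
c_2 = 64
q_3 = 120
s_3 = 320
t_3 = 192
p_4 = 64
q_4 = 120
u_5 = 264
v_5 = 216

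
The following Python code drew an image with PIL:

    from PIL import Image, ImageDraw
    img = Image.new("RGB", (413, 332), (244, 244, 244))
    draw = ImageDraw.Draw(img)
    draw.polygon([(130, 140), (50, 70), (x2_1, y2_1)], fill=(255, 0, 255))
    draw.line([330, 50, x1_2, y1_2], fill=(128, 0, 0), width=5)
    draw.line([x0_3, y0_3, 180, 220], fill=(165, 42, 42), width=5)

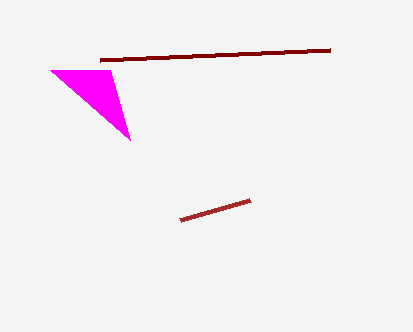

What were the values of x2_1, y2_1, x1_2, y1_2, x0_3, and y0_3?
x2_1 = 110
y2_1 = 70
x1_2 = 100
y1_2 = 60
x0_3 = 250
y0_3 = 200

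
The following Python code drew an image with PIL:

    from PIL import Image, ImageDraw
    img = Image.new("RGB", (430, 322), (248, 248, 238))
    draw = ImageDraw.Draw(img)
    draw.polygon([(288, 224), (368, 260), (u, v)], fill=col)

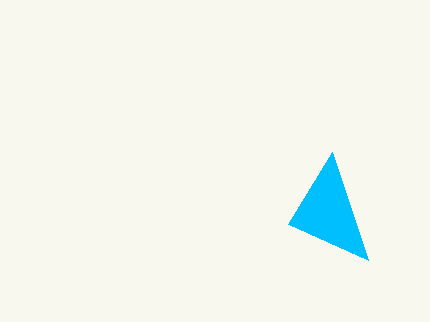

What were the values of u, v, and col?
u = 332, v = 152, col = 'deepskyblue'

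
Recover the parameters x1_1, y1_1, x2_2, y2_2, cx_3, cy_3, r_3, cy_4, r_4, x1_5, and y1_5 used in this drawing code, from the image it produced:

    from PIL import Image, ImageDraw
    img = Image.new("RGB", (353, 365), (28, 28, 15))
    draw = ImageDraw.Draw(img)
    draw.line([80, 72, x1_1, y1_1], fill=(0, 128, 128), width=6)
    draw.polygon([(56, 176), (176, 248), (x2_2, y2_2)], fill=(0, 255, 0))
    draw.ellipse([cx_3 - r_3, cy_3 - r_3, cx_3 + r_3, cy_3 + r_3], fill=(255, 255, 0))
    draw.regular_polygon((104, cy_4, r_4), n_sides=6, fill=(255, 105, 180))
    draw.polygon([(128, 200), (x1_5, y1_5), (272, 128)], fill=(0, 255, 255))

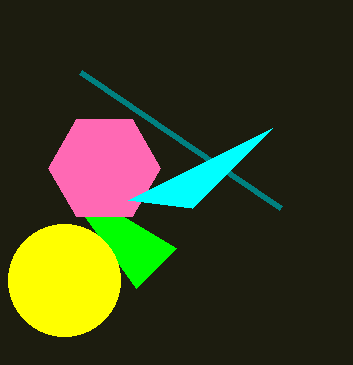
x1_1 = 280, y1_1 = 208, x2_2 = 136, y2_2 = 288, cx_3 = 64, cy_3 = 280, r_3 = 56, cy_4 = 168, r_4 = 56, x1_5 = 192, y1_5 = 208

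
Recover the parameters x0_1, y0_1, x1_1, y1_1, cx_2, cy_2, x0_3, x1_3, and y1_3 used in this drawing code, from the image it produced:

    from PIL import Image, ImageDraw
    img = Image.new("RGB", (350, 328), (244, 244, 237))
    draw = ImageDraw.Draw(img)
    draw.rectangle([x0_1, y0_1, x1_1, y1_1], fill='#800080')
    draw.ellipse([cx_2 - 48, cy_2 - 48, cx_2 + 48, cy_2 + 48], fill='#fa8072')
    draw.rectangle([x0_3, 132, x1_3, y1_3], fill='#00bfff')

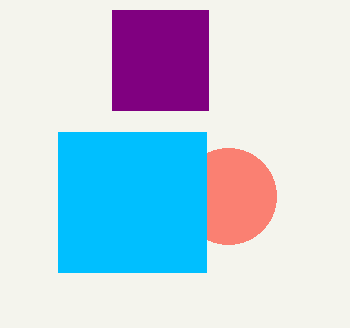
x0_1 = 112
y0_1 = 10
x1_1 = 208
y1_1 = 110
cx_2 = 228
cy_2 = 196
x0_3 = 58
x1_3 = 206
y1_3 = 272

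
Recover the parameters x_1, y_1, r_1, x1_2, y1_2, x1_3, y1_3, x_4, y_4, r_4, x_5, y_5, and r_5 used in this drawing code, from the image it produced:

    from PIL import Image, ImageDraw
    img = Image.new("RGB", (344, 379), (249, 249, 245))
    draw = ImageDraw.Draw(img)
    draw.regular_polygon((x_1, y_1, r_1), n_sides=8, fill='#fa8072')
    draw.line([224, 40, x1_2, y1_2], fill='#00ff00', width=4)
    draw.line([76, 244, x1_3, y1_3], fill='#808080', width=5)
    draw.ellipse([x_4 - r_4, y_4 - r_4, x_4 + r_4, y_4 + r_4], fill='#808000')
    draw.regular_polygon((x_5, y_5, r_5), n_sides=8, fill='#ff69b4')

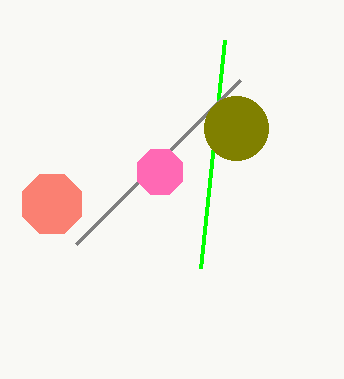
x_1 = 52; y_1 = 204; r_1 = 32; x1_2 = 200; y1_2 = 268; x1_3 = 240; y1_3 = 80; x_4 = 236; y_4 = 128; r_4 = 32; x_5 = 160; y_5 = 172; r_5 = 24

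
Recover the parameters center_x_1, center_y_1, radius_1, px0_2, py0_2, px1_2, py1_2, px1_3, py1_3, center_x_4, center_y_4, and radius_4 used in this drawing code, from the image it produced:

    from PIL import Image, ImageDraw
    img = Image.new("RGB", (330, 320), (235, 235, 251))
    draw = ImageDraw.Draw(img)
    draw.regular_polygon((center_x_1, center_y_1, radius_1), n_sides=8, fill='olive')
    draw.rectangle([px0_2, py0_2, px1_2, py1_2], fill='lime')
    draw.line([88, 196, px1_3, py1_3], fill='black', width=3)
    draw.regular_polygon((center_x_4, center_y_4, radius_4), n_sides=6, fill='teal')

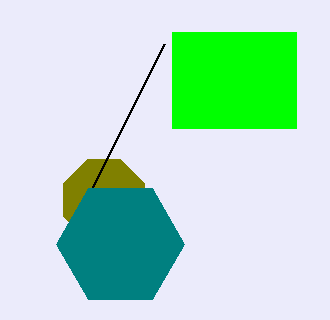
center_x_1 = 104
center_y_1 = 200
radius_1 = 44
px0_2 = 172
py0_2 = 32
px1_2 = 296
py1_2 = 128
px1_3 = 164
py1_3 = 44
center_x_4 = 120
center_y_4 = 244
radius_4 = 64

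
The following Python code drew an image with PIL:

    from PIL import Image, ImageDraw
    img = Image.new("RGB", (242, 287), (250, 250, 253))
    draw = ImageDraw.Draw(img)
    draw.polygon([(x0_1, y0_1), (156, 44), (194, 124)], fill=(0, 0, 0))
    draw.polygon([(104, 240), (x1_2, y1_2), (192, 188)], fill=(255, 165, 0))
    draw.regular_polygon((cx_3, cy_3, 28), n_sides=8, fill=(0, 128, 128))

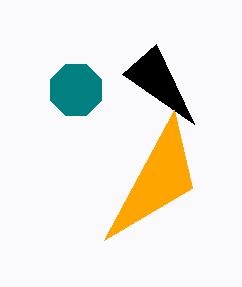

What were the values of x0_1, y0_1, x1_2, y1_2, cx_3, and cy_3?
x0_1 = 122; y0_1 = 74; x1_2 = 174; y1_2 = 110; cx_3 = 76; cy_3 = 90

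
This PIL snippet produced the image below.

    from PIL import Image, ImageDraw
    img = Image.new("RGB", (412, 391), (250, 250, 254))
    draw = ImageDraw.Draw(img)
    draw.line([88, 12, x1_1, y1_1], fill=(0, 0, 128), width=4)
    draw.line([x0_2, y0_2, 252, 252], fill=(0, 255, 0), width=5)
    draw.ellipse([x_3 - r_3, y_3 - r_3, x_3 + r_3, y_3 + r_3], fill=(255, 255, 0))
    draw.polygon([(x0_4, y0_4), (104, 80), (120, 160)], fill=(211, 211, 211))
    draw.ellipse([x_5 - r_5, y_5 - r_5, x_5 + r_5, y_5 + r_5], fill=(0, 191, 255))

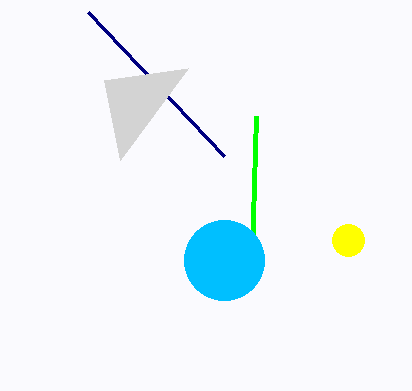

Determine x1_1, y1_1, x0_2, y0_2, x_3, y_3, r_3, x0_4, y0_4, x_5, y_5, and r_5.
x1_1 = 224
y1_1 = 156
x0_2 = 256
y0_2 = 116
x_3 = 348
y_3 = 240
r_3 = 16
x0_4 = 188
y0_4 = 68
x_5 = 224
y_5 = 260
r_5 = 40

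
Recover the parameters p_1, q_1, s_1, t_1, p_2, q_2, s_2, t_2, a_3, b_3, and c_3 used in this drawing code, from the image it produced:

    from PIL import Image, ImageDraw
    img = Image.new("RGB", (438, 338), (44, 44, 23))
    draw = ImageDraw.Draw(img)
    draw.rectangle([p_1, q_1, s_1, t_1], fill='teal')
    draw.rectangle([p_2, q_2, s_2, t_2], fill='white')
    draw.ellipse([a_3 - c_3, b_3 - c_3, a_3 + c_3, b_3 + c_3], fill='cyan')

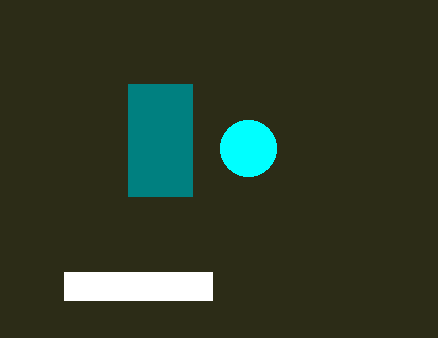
p_1 = 128
q_1 = 84
s_1 = 192
t_1 = 196
p_2 = 64
q_2 = 272
s_2 = 212
t_2 = 300
a_3 = 248
b_3 = 148
c_3 = 28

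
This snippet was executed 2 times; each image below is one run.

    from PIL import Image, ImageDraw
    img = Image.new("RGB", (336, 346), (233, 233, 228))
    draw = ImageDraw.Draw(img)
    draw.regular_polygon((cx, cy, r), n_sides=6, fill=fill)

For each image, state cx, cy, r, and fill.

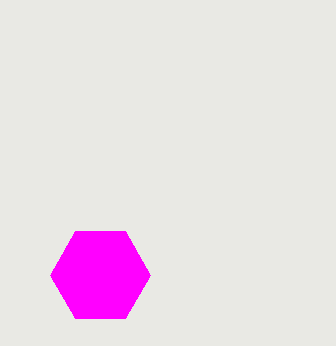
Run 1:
cx = 100
cy = 275
r = 50
fill = 'magenta'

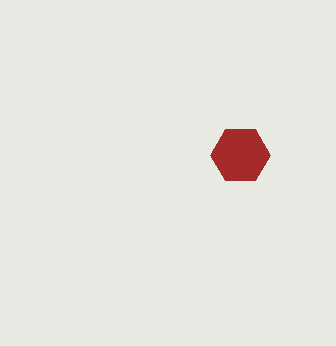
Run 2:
cx = 240, cy = 155, r = 30, fill = 'brown'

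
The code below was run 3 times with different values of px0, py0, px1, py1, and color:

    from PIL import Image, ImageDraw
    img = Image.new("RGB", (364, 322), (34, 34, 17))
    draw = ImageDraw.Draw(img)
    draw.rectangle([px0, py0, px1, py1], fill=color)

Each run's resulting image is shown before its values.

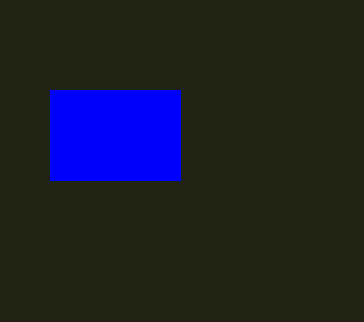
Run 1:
px0 = 50
py0 = 90
px1 = 180
py1 = 180
color = 'blue'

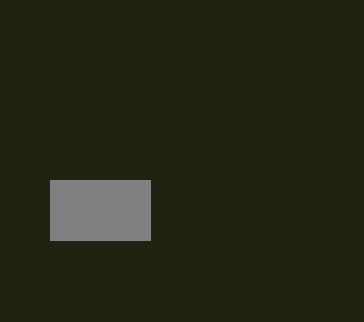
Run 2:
px0 = 50
py0 = 180
px1 = 150
py1 = 240
color = 'gray'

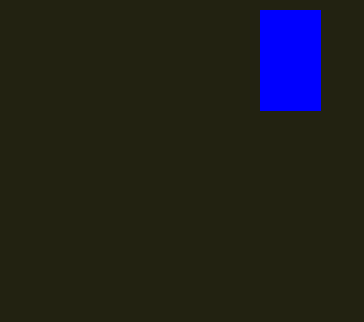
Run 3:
px0 = 260; py0 = 10; px1 = 320; py1 = 110; color = 'blue'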